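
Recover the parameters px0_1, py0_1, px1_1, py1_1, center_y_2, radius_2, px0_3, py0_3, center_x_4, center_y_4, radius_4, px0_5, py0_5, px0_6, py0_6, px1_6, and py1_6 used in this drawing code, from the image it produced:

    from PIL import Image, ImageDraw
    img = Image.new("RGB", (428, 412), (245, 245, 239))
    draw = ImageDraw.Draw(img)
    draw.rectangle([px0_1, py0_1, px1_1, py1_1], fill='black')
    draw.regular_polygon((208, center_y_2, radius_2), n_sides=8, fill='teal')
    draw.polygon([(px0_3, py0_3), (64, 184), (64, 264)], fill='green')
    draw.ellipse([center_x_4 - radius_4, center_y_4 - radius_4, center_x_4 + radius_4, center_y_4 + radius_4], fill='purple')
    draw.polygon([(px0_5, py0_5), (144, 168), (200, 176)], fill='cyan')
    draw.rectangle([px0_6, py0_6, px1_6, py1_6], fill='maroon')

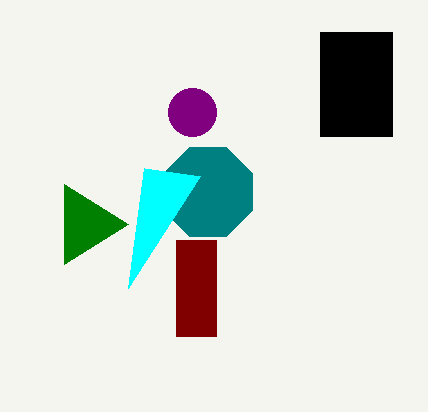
px0_1 = 320
py0_1 = 32
px1_1 = 392
py1_1 = 136
center_y_2 = 192
radius_2 = 48
px0_3 = 128
py0_3 = 224
center_x_4 = 192
center_y_4 = 112
radius_4 = 24
px0_5 = 128
py0_5 = 288
px0_6 = 176
py0_6 = 240
px1_6 = 216
py1_6 = 336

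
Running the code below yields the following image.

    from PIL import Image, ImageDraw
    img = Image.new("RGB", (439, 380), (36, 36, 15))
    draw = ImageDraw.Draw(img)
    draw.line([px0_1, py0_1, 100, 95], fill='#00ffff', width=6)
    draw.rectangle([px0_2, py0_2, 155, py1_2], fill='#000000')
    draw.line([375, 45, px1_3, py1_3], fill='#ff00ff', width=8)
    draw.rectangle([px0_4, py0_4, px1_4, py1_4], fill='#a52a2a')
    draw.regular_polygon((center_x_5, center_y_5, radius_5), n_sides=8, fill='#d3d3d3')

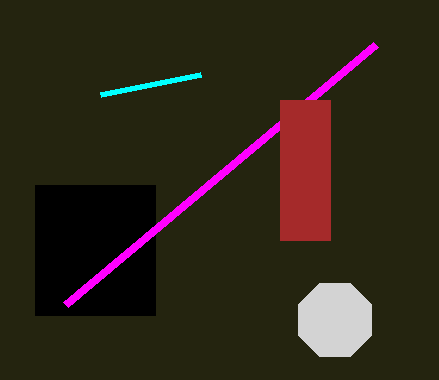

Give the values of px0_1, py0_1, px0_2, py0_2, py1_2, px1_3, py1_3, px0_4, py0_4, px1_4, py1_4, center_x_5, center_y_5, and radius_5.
px0_1 = 200; py0_1 = 75; px0_2 = 35; py0_2 = 185; py1_2 = 315; px1_3 = 65; py1_3 = 305; px0_4 = 280; py0_4 = 100; px1_4 = 330; py1_4 = 240; center_x_5 = 335; center_y_5 = 320; radius_5 = 40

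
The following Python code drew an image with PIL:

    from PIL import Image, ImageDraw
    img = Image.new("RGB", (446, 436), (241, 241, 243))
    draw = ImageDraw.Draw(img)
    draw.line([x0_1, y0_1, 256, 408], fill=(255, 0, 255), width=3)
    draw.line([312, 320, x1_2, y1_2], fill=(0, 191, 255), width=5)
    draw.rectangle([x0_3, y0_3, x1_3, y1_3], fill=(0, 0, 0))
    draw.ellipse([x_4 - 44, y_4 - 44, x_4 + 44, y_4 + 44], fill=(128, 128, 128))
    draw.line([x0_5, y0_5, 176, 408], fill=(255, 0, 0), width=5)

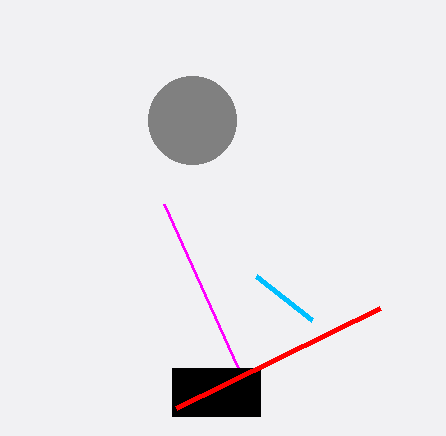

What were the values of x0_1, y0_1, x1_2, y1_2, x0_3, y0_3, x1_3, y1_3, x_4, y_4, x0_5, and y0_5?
x0_1 = 164; y0_1 = 204; x1_2 = 256; y1_2 = 276; x0_3 = 172; y0_3 = 368; x1_3 = 260; y1_3 = 416; x_4 = 192; y_4 = 120; x0_5 = 380; y0_5 = 308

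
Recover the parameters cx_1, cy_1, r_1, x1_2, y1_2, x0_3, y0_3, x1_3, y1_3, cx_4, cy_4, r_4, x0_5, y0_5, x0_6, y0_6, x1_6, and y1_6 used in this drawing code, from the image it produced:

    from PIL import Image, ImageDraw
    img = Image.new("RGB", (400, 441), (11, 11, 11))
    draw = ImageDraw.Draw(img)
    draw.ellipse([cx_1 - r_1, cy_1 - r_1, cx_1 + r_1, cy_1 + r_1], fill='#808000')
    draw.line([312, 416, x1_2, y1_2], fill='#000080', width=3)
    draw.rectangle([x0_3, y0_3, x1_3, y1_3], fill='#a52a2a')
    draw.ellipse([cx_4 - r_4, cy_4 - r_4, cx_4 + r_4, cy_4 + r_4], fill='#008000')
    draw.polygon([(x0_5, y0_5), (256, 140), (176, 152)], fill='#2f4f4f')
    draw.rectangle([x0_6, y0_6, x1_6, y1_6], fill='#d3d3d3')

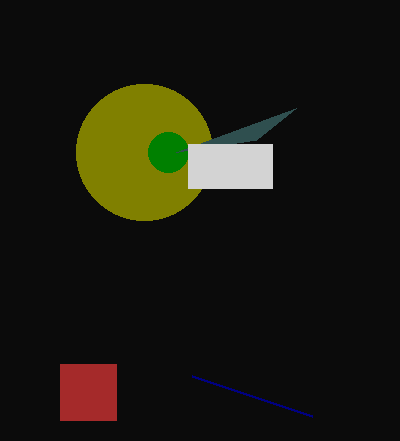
cx_1 = 144; cy_1 = 152; r_1 = 68; x1_2 = 192; y1_2 = 376; x0_3 = 60; y0_3 = 364; x1_3 = 116; y1_3 = 420; cx_4 = 168; cy_4 = 152; r_4 = 20; x0_5 = 296; y0_5 = 108; x0_6 = 188; y0_6 = 144; x1_6 = 272; y1_6 = 188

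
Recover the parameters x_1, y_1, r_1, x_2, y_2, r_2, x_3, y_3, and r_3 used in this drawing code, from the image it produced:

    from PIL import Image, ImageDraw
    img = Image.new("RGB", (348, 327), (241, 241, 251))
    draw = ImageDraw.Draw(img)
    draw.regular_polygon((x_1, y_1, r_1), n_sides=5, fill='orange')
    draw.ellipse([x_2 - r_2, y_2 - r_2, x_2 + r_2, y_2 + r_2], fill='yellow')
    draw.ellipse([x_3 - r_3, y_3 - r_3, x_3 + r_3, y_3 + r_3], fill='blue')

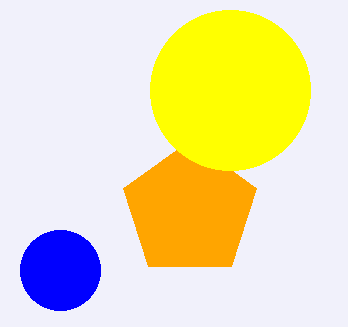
x_1 = 190
y_1 = 210
r_1 = 70
x_2 = 230
y_2 = 90
r_2 = 80
x_3 = 60
y_3 = 270
r_3 = 40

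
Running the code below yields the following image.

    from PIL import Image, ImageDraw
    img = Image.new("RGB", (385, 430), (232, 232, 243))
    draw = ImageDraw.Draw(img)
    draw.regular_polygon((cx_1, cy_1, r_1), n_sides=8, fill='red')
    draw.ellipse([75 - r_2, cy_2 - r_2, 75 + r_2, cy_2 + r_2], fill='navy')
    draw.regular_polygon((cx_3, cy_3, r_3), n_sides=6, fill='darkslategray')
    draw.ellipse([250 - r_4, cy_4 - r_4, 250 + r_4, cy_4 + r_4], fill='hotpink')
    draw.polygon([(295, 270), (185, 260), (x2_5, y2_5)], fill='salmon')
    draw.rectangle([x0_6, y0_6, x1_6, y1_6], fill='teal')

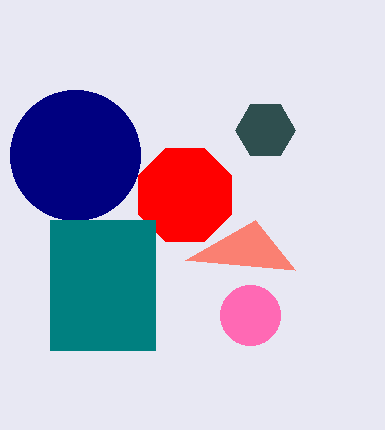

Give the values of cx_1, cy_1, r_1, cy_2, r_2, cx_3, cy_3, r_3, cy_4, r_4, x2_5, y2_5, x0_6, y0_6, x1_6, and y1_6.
cx_1 = 185, cy_1 = 195, r_1 = 50, cy_2 = 155, r_2 = 65, cx_3 = 265, cy_3 = 130, r_3 = 30, cy_4 = 315, r_4 = 30, x2_5 = 255, y2_5 = 220, x0_6 = 50, y0_6 = 220, x1_6 = 155, y1_6 = 350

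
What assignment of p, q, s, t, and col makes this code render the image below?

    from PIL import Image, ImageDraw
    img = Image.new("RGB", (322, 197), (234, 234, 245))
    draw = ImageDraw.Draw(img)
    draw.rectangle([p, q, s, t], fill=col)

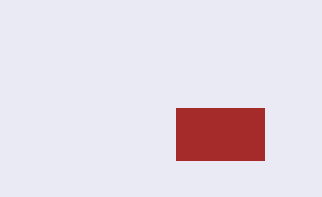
p = 176; q = 108; s = 264; t = 160; col = 'brown'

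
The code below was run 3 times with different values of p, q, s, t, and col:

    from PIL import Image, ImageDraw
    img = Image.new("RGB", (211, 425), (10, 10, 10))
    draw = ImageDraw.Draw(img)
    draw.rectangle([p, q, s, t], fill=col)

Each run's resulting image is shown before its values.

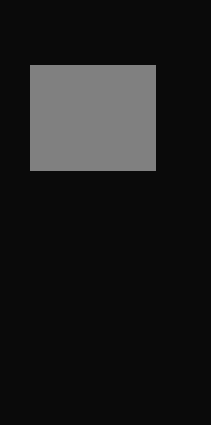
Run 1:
p = 30, q = 65, s = 155, t = 170, col = 'gray'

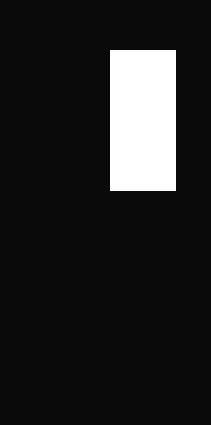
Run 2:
p = 110
q = 50
s = 175
t = 190
col = 'white'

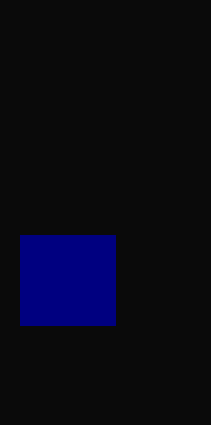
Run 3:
p = 20
q = 235
s = 115
t = 325
col = 'navy'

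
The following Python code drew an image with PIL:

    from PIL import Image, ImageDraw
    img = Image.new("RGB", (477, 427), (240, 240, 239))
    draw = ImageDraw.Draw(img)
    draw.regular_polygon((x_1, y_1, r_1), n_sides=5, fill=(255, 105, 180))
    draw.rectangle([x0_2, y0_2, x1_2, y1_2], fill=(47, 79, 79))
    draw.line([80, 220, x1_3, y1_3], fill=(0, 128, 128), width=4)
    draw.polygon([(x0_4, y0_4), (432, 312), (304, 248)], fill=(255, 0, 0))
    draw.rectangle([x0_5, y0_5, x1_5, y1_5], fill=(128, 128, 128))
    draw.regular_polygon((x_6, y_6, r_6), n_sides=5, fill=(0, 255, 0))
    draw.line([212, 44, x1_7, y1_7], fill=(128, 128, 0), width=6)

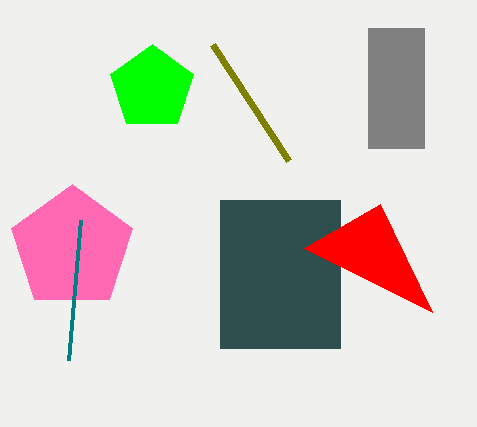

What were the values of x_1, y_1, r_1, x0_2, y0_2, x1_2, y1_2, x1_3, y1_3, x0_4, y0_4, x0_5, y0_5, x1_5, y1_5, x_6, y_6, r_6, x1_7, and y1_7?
x_1 = 72, y_1 = 248, r_1 = 64, x0_2 = 220, y0_2 = 200, x1_2 = 340, y1_2 = 348, x1_3 = 68, y1_3 = 360, x0_4 = 380, y0_4 = 204, x0_5 = 368, y0_5 = 28, x1_5 = 424, y1_5 = 148, x_6 = 152, y_6 = 88, r_6 = 44, x1_7 = 288, y1_7 = 160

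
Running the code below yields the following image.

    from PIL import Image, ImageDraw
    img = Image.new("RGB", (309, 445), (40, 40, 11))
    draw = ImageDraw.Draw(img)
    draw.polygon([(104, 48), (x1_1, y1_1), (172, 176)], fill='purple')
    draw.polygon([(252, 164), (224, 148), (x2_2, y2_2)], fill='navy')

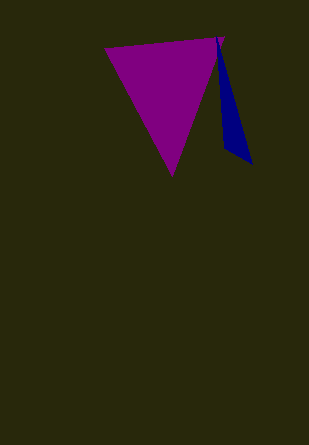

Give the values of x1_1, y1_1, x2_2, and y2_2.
x1_1 = 224
y1_1 = 36
x2_2 = 216
y2_2 = 36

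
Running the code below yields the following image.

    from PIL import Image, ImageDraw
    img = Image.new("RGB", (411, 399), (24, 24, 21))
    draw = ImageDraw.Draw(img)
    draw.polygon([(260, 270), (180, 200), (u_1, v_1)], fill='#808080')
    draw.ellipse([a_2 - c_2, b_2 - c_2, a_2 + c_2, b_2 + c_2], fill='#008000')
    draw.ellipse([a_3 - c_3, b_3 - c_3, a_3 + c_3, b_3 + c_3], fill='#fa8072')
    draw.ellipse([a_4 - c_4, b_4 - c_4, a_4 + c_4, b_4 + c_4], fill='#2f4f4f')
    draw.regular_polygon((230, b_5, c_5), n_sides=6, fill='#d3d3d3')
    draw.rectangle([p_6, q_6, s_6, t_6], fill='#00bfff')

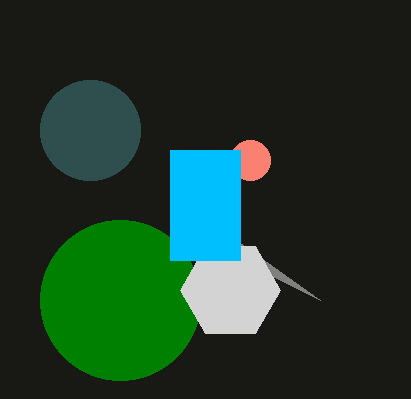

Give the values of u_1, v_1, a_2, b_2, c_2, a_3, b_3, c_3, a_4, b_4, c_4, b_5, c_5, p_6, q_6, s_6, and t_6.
u_1 = 320
v_1 = 300
a_2 = 120
b_2 = 300
c_2 = 80
a_3 = 250
b_3 = 160
c_3 = 20
a_4 = 90
b_4 = 130
c_4 = 50
b_5 = 290
c_5 = 50
p_6 = 170
q_6 = 150
s_6 = 240
t_6 = 260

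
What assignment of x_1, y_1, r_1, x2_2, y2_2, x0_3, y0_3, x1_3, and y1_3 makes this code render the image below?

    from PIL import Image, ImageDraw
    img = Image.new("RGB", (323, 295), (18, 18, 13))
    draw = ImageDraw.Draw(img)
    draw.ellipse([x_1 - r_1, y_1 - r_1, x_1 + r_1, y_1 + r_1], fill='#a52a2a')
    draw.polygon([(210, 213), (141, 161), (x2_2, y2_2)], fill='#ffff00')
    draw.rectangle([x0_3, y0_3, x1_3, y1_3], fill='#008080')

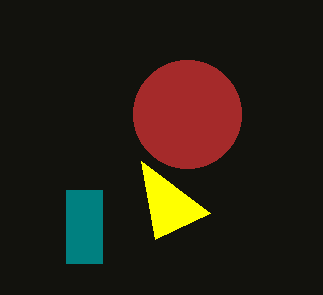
x_1 = 187; y_1 = 114; r_1 = 54; x2_2 = 155; y2_2 = 239; x0_3 = 66; y0_3 = 190; x1_3 = 102; y1_3 = 263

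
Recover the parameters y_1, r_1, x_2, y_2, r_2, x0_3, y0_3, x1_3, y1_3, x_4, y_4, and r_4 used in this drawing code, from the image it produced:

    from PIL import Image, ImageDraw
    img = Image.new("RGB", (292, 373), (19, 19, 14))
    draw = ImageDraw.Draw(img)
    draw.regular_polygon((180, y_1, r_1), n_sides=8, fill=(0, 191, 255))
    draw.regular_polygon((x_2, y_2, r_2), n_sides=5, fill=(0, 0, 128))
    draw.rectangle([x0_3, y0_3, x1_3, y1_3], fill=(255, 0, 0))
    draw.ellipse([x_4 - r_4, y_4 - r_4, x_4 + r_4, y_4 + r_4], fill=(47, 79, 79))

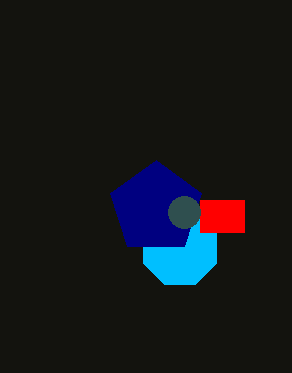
y_1 = 248
r_1 = 40
x_2 = 156
y_2 = 208
r_2 = 48
x0_3 = 200
y0_3 = 200
x1_3 = 244
y1_3 = 232
x_4 = 184
y_4 = 212
r_4 = 16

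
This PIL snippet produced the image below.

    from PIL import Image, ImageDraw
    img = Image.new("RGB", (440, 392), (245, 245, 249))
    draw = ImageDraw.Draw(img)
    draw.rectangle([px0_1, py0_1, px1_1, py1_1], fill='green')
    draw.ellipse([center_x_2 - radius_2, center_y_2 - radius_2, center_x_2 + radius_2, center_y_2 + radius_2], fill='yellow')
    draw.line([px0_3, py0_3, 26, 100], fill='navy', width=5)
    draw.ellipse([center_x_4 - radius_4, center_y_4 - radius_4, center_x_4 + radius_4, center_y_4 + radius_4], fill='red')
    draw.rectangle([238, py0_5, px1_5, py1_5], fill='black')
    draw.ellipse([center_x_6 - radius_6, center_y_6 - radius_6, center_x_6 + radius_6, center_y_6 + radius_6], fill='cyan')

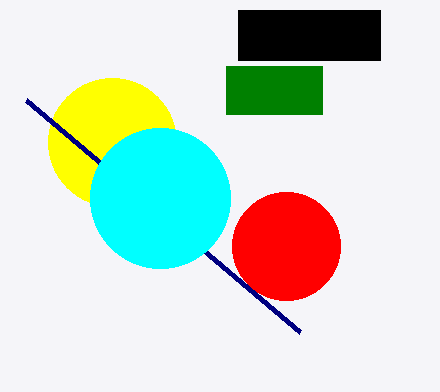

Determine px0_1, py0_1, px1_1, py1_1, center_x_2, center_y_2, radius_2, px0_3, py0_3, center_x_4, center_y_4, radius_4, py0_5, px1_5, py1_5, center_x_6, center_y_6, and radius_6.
px0_1 = 226, py0_1 = 66, px1_1 = 322, py1_1 = 114, center_x_2 = 112, center_y_2 = 142, radius_2 = 64, px0_3 = 300, py0_3 = 332, center_x_4 = 286, center_y_4 = 246, radius_4 = 54, py0_5 = 10, px1_5 = 380, py1_5 = 60, center_x_6 = 160, center_y_6 = 198, radius_6 = 70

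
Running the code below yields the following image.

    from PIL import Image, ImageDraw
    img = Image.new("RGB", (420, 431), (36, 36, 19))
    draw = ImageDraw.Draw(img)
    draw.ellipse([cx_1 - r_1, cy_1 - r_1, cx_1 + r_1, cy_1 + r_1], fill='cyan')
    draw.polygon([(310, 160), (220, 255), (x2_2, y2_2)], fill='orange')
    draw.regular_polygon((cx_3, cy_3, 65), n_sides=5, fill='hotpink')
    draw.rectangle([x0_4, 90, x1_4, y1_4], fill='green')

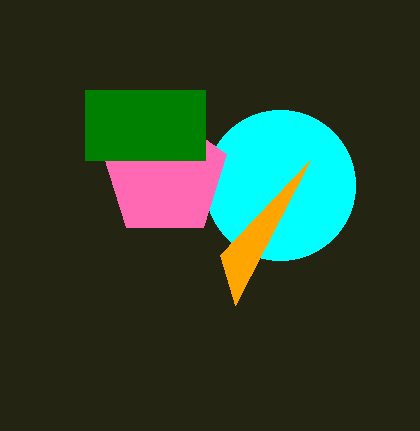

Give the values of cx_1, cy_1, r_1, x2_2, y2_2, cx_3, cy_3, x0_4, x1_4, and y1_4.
cx_1 = 280
cy_1 = 185
r_1 = 75
x2_2 = 235
y2_2 = 305
cx_3 = 165
cy_3 = 175
x0_4 = 85
x1_4 = 205
y1_4 = 160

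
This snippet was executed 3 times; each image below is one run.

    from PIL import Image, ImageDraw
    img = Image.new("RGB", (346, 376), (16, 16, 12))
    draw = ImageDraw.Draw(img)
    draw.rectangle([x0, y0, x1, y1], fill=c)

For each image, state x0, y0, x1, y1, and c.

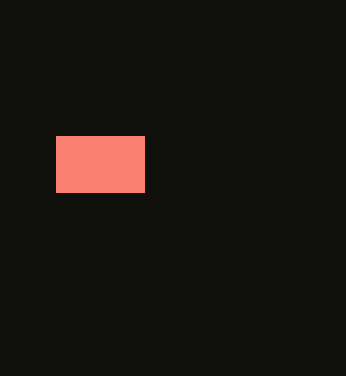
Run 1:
x0 = 56; y0 = 136; x1 = 144; y1 = 192; c = 'salmon'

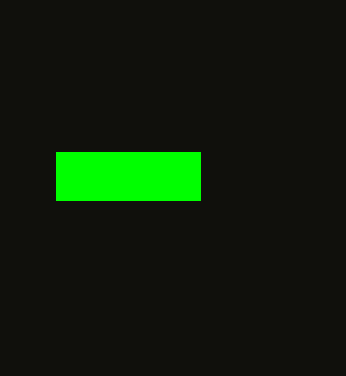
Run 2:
x0 = 56
y0 = 152
x1 = 200
y1 = 200
c = 'lime'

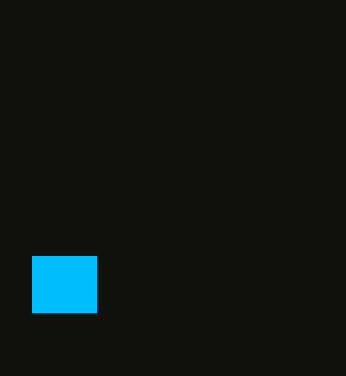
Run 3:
x0 = 32
y0 = 256
x1 = 96
y1 = 312
c = 'deepskyblue'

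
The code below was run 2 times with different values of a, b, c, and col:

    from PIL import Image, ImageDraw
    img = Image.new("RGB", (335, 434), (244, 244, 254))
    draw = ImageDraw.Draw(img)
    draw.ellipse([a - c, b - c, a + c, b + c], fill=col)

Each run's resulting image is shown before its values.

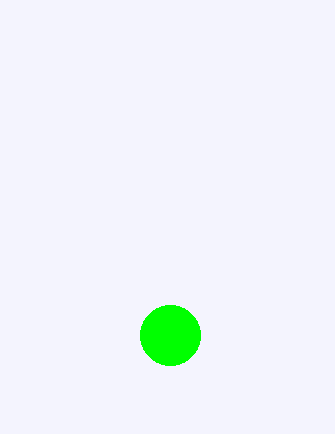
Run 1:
a = 170
b = 335
c = 30
col = 'lime'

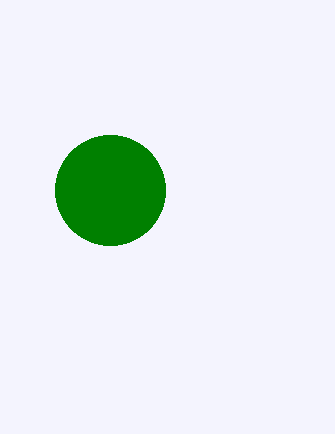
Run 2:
a = 110; b = 190; c = 55; col = 'green'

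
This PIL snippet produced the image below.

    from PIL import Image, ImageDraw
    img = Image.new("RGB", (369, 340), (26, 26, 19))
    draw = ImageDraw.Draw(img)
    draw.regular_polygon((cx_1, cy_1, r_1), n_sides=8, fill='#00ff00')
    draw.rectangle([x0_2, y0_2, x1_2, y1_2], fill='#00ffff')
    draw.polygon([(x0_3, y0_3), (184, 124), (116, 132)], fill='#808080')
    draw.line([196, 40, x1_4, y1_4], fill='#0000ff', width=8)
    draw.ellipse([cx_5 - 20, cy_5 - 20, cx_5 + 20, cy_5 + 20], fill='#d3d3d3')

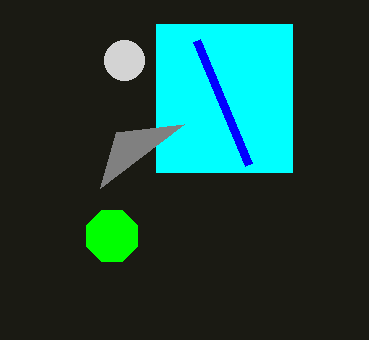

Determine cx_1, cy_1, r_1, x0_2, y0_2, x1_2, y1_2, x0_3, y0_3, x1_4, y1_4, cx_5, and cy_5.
cx_1 = 112
cy_1 = 236
r_1 = 28
x0_2 = 156
y0_2 = 24
x1_2 = 292
y1_2 = 172
x0_3 = 100
y0_3 = 188
x1_4 = 248
y1_4 = 164
cx_5 = 124
cy_5 = 60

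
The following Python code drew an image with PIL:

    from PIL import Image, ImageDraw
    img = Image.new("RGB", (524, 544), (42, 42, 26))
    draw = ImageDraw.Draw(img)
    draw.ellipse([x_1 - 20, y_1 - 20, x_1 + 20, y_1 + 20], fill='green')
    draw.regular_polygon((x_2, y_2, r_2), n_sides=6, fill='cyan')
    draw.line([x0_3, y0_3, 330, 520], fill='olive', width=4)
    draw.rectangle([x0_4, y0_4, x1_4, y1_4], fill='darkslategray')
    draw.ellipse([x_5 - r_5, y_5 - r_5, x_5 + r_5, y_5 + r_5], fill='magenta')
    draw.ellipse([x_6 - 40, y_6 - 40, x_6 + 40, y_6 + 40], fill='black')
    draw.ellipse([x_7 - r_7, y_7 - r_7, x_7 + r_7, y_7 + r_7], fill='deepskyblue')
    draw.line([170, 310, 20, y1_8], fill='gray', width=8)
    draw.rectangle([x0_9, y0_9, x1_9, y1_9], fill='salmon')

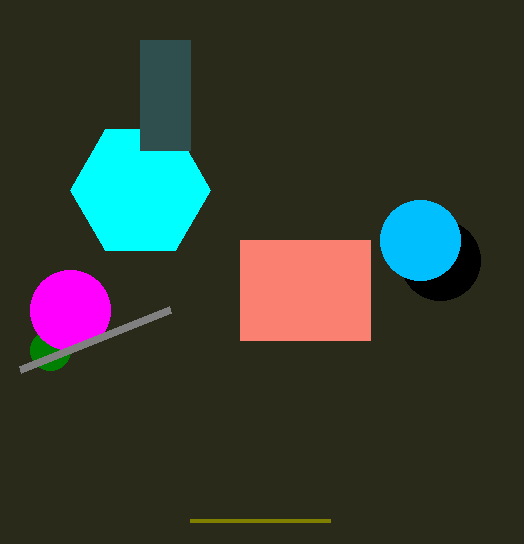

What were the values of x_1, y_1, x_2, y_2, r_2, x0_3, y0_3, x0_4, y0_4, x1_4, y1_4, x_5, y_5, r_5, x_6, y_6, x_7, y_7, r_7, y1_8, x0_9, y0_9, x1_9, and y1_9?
x_1 = 50; y_1 = 350; x_2 = 140; y_2 = 190; r_2 = 70; x0_3 = 190; y0_3 = 520; x0_4 = 140; y0_4 = 40; x1_4 = 190; y1_4 = 150; x_5 = 70; y_5 = 310; r_5 = 40; x_6 = 440; y_6 = 260; x_7 = 420; y_7 = 240; r_7 = 40; y1_8 = 370; x0_9 = 240; y0_9 = 240; x1_9 = 370; y1_9 = 340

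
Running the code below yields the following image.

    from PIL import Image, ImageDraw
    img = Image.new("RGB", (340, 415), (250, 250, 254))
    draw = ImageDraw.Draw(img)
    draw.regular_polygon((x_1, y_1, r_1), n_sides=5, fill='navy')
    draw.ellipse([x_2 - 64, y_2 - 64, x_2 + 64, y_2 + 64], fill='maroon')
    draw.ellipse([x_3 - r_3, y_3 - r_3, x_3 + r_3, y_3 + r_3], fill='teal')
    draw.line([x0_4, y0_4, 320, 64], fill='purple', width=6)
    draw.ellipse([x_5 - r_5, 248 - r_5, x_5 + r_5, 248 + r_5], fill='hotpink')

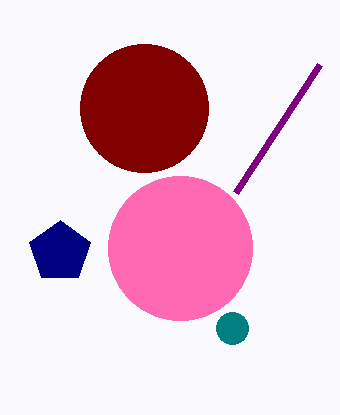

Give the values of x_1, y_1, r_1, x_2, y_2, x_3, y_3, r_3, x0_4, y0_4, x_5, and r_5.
x_1 = 60
y_1 = 252
r_1 = 32
x_2 = 144
y_2 = 108
x_3 = 232
y_3 = 328
r_3 = 16
x0_4 = 236
y0_4 = 192
x_5 = 180
r_5 = 72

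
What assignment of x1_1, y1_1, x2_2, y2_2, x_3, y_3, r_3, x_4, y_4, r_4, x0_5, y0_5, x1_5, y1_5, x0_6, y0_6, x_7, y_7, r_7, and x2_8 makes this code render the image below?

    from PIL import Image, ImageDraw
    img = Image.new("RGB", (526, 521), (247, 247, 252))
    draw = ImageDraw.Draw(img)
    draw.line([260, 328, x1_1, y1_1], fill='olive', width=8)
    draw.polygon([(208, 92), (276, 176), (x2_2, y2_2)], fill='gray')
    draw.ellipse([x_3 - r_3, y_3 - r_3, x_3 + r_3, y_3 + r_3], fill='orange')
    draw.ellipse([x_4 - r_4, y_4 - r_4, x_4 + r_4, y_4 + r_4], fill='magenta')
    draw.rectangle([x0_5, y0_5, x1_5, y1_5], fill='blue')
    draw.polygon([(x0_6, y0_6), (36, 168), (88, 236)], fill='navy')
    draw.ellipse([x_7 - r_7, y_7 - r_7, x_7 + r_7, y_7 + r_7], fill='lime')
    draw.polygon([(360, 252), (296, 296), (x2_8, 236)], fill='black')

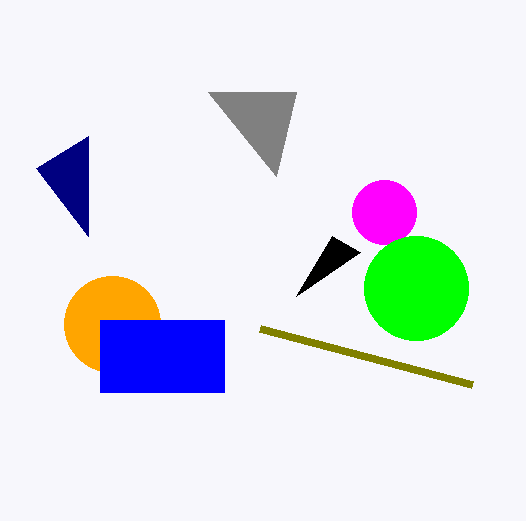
x1_1 = 472
y1_1 = 384
x2_2 = 296
y2_2 = 92
x_3 = 112
y_3 = 324
r_3 = 48
x_4 = 384
y_4 = 212
r_4 = 32
x0_5 = 100
y0_5 = 320
x1_5 = 224
y1_5 = 392
x0_6 = 88
y0_6 = 136
x_7 = 416
y_7 = 288
r_7 = 52
x2_8 = 332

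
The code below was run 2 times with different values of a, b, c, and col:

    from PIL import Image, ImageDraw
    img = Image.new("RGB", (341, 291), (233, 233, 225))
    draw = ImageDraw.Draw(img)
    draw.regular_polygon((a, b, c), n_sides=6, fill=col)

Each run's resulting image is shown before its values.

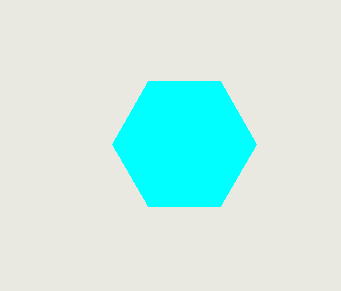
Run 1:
a = 184
b = 144
c = 72
col = 'cyan'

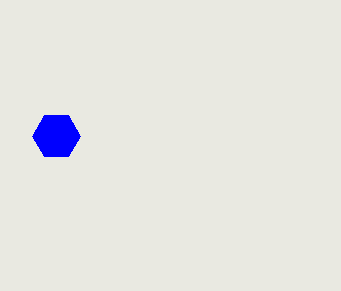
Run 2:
a = 56; b = 136; c = 24; col = 'blue'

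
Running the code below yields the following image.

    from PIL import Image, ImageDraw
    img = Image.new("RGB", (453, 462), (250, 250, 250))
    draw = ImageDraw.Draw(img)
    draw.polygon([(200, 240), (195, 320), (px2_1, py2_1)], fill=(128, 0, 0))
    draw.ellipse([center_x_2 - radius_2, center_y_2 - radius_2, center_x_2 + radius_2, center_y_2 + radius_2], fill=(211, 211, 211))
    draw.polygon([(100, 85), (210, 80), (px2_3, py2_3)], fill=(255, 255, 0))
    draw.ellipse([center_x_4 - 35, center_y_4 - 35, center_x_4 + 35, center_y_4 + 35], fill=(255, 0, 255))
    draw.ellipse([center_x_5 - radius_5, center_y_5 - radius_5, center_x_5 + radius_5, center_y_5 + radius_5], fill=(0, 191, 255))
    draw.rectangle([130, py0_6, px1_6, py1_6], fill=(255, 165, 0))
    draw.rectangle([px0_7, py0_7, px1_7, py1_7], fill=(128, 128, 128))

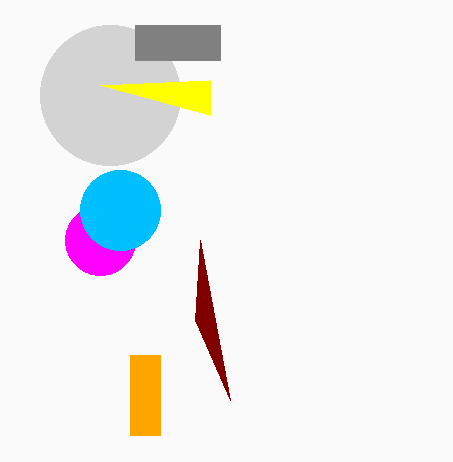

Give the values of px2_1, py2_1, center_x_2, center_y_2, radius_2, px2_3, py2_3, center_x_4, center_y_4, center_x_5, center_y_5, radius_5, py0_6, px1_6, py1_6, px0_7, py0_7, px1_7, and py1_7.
px2_1 = 230; py2_1 = 400; center_x_2 = 110; center_y_2 = 95; radius_2 = 70; px2_3 = 210; py2_3 = 115; center_x_4 = 100; center_y_4 = 240; center_x_5 = 120; center_y_5 = 210; radius_5 = 40; py0_6 = 355; px1_6 = 160; py1_6 = 435; px0_7 = 135; py0_7 = 25; px1_7 = 220; py1_7 = 60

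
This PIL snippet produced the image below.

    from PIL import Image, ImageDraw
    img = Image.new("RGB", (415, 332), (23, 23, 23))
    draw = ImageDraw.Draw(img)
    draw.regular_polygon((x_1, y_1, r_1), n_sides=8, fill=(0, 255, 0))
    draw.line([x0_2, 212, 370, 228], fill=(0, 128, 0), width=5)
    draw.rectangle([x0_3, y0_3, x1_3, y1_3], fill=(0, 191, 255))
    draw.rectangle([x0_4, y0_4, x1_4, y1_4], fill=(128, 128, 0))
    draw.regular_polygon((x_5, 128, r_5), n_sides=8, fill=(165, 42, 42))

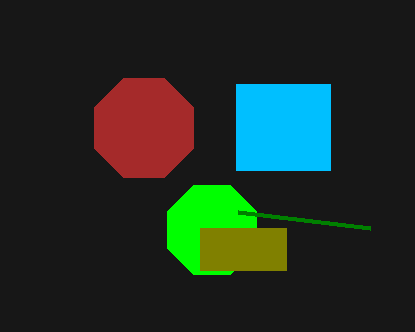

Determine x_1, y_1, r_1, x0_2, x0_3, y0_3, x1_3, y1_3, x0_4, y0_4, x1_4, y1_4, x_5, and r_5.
x_1 = 212, y_1 = 230, r_1 = 48, x0_2 = 238, x0_3 = 236, y0_3 = 84, x1_3 = 330, y1_3 = 170, x0_4 = 200, y0_4 = 228, x1_4 = 286, y1_4 = 270, x_5 = 144, r_5 = 54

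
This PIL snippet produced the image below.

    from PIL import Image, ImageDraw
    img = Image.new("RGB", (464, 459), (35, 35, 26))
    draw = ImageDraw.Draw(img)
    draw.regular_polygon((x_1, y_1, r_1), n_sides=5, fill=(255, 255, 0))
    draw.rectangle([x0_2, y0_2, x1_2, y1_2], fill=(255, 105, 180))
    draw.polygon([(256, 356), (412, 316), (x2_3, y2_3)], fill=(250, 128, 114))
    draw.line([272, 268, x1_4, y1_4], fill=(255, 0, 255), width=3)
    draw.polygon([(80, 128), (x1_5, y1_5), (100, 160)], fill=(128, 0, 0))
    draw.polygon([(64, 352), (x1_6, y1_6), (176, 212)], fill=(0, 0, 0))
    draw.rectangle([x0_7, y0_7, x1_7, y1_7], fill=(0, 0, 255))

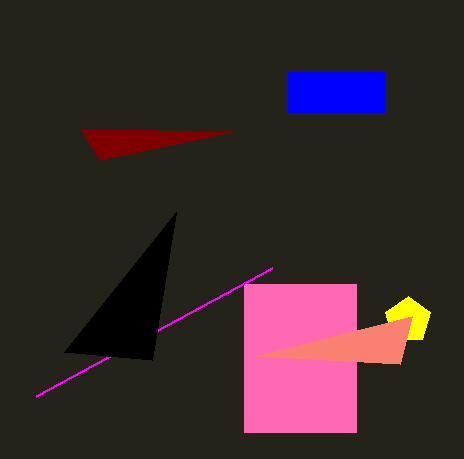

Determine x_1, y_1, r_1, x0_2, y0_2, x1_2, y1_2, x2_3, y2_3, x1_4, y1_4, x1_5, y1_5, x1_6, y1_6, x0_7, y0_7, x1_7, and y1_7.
x_1 = 408
y_1 = 320
r_1 = 24
x0_2 = 244
y0_2 = 284
x1_2 = 356
y1_2 = 432
x2_3 = 400
y2_3 = 364
x1_4 = 36
y1_4 = 396
x1_5 = 232
y1_5 = 132
x1_6 = 152
y1_6 = 360
x0_7 = 288
y0_7 = 72
x1_7 = 384
y1_7 = 112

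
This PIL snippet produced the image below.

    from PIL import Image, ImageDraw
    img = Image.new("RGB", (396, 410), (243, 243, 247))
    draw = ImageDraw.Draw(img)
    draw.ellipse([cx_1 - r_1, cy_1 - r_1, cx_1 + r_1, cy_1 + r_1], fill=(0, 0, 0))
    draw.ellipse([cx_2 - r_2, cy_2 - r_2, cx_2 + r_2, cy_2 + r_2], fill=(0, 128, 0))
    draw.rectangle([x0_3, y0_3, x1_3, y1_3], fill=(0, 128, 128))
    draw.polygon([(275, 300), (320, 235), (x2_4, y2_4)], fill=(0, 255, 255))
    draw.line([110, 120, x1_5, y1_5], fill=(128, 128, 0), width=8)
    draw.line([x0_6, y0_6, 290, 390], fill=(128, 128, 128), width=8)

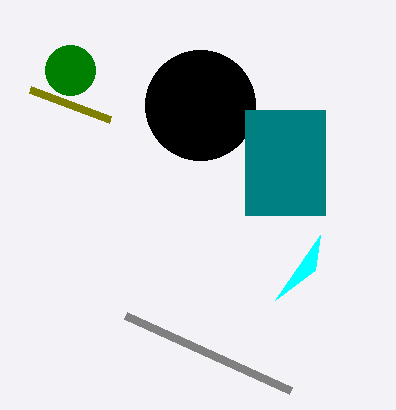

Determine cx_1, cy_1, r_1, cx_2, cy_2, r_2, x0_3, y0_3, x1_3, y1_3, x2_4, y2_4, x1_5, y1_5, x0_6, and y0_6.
cx_1 = 200; cy_1 = 105; r_1 = 55; cx_2 = 70; cy_2 = 70; r_2 = 25; x0_3 = 245; y0_3 = 110; x1_3 = 325; y1_3 = 215; x2_4 = 315; y2_4 = 270; x1_5 = 30; y1_5 = 90; x0_6 = 125; y0_6 = 315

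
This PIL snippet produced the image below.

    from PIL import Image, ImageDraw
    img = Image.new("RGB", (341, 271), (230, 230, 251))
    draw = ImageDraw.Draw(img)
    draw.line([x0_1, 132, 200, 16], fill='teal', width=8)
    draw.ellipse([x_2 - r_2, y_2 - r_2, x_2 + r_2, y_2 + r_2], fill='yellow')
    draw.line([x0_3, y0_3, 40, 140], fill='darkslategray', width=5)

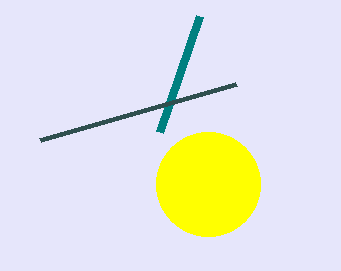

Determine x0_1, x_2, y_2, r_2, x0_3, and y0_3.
x0_1 = 160, x_2 = 208, y_2 = 184, r_2 = 52, x0_3 = 236, y0_3 = 84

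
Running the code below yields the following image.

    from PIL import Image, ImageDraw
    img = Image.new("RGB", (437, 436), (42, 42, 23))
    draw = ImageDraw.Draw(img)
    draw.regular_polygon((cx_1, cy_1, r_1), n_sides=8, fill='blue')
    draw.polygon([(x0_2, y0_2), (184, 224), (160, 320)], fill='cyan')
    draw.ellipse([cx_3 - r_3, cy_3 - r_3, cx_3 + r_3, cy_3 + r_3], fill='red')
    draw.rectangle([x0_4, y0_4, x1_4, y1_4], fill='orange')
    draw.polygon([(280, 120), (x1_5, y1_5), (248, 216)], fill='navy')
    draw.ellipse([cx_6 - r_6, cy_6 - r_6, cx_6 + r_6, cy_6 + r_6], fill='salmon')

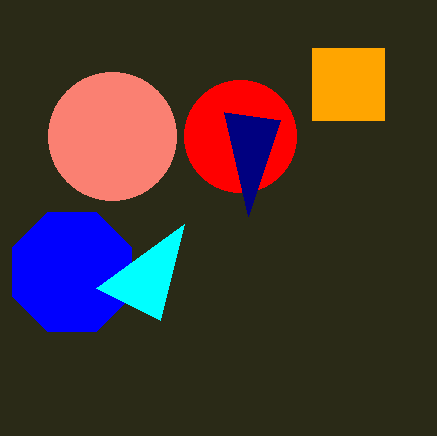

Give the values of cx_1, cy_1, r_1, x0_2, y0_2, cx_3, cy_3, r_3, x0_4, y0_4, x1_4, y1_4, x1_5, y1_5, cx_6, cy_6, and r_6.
cx_1 = 72; cy_1 = 272; r_1 = 64; x0_2 = 96; y0_2 = 288; cx_3 = 240; cy_3 = 136; r_3 = 56; x0_4 = 312; y0_4 = 48; x1_4 = 384; y1_4 = 120; x1_5 = 224; y1_5 = 112; cx_6 = 112; cy_6 = 136; r_6 = 64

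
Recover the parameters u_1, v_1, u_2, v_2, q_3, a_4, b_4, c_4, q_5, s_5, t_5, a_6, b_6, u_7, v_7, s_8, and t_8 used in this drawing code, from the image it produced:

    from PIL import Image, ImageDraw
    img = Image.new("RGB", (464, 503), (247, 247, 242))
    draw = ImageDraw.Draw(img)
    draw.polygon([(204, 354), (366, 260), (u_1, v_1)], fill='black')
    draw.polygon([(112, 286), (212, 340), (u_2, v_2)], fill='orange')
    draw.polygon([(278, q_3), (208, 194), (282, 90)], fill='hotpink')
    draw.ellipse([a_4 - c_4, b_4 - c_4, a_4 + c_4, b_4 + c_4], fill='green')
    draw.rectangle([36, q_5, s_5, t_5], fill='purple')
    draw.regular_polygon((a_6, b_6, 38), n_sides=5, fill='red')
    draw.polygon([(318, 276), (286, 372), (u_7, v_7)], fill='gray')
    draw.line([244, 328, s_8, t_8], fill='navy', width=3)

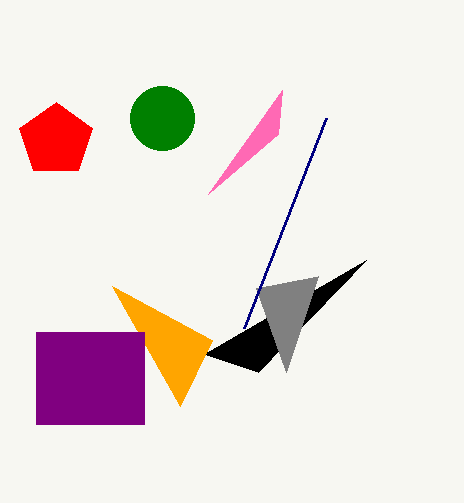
u_1 = 258
v_1 = 372
u_2 = 180
v_2 = 406
q_3 = 134
a_4 = 162
b_4 = 118
c_4 = 32
q_5 = 332
s_5 = 144
t_5 = 424
a_6 = 56
b_6 = 140
u_7 = 256
v_7 = 288
s_8 = 326
t_8 = 118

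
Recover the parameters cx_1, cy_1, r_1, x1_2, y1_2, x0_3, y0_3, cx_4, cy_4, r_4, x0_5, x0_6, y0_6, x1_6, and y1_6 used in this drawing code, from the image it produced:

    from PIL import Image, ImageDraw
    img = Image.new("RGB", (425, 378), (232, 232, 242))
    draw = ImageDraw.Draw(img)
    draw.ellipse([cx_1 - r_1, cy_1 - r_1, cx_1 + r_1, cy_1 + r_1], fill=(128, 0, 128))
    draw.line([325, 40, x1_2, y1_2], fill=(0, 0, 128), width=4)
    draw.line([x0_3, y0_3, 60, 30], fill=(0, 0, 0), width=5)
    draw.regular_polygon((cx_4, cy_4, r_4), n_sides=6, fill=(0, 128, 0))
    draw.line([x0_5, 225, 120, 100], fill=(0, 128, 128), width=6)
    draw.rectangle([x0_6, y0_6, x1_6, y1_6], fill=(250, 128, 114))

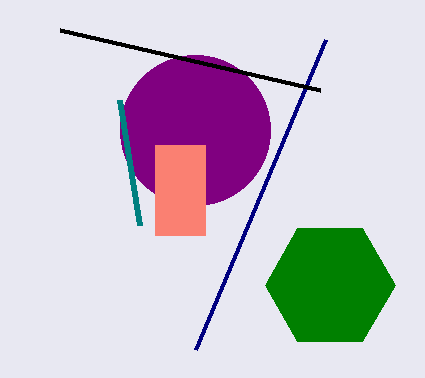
cx_1 = 195, cy_1 = 130, r_1 = 75, x1_2 = 195, y1_2 = 350, x0_3 = 320, y0_3 = 90, cx_4 = 330, cy_4 = 285, r_4 = 65, x0_5 = 140, x0_6 = 155, y0_6 = 145, x1_6 = 205, y1_6 = 235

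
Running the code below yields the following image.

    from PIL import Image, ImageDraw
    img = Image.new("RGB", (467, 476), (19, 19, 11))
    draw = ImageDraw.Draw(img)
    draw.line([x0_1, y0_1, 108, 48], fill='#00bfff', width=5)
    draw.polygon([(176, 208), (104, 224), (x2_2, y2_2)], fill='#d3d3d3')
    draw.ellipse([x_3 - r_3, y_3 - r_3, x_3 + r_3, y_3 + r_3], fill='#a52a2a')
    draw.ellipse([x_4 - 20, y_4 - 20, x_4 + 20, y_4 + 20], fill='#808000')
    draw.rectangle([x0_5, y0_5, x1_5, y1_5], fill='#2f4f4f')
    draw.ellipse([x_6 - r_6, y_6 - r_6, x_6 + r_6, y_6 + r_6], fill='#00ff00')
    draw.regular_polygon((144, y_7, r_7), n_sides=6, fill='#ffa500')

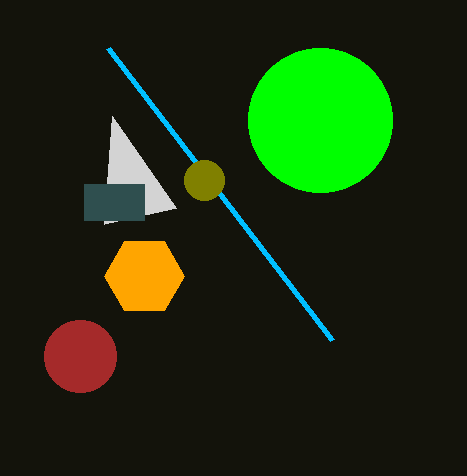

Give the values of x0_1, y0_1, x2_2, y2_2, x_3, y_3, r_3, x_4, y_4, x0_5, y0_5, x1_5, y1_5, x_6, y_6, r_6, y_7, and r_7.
x0_1 = 332; y0_1 = 340; x2_2 = 112; y2_2 = 116; x_3 = 80; y_3 = 356; r_3 = 36; x_4 = 204; y_4 = 180; x0_5 = 84; y0_5 = 184; x1_5 = 144; y1_5 = 220; x_6 = 320; y_6 = 120; r_6 = 72; y_7 = 276; r_7 = 40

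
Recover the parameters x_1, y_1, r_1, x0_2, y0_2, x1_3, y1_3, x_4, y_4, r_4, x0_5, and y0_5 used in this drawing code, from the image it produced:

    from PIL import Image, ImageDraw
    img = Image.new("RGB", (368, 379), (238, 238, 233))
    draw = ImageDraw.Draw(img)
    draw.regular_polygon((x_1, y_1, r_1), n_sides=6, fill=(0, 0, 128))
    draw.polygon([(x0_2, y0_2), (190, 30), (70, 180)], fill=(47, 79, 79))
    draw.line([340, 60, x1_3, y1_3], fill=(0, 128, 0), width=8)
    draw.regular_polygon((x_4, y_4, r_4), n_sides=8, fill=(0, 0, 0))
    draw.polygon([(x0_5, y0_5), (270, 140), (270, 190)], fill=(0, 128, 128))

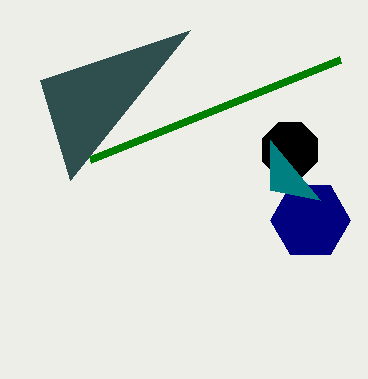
x_1 = 310
y_1 = 220
r_1 = 40
x0_2 = 40
y0_2 = 80
x1_3 = 90
y1_3 = 160
x_4 = 290
y_4 = 150
r_4 = 30
x0_5 = 320
y0_5 = 200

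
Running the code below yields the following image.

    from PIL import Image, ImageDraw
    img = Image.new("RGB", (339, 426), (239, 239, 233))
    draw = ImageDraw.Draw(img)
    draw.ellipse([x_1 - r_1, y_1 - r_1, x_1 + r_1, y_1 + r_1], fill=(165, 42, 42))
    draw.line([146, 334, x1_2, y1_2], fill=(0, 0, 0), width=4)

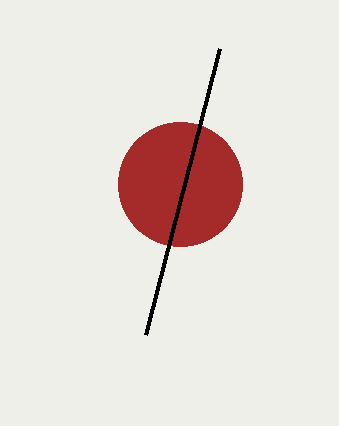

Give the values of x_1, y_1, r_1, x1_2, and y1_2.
x_1 = 180
y_1 = 184
r_1 = 62
x1_2 = 220
y1_2 = 48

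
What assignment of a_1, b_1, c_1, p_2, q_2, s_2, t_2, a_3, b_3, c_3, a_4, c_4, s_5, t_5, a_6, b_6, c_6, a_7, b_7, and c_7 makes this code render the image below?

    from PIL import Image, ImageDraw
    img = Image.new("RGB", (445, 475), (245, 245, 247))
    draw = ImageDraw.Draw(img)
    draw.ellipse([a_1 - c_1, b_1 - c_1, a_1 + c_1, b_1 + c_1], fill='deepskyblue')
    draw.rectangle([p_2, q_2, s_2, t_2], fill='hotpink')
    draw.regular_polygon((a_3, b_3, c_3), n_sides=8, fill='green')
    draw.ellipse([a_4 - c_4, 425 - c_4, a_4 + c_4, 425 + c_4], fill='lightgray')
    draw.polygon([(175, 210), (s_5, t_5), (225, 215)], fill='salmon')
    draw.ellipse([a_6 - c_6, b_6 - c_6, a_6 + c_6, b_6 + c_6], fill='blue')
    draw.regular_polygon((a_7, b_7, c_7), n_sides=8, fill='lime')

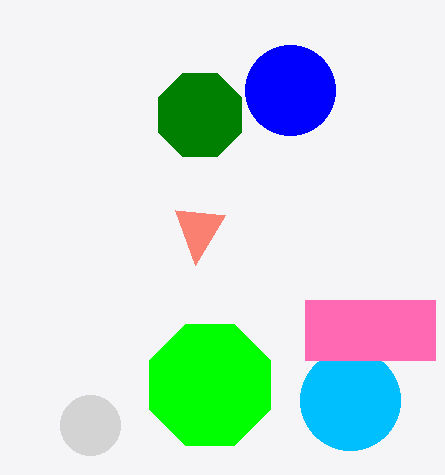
a_1 = 350, b_1 = 400, c_1 = 50, p_2 = 305, q_2 = 300, s_2 = 435, t_2 = 360, a_3 = 200, b_3 = 115, c_3 = 45, a_4 = 90, c_4 = 30, s_5 = 195, t_5 = 265, a_6 = 290, b_6 = 90, c_6 = 45, a_7 = 210, b_7 = 385, c_7 = 65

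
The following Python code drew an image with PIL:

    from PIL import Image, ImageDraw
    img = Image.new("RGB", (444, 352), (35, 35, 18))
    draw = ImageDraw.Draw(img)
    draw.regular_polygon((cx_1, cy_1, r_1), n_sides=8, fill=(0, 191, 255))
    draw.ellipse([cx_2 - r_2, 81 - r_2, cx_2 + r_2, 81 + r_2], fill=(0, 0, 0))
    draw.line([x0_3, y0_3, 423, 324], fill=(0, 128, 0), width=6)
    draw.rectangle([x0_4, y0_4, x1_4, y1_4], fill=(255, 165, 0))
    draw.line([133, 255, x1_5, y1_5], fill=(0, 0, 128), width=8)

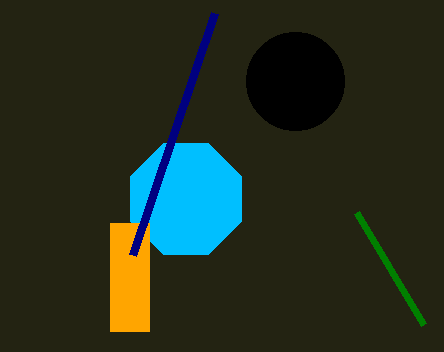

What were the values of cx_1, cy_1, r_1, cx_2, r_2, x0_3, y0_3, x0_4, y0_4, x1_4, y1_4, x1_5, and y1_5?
cx_1 = 186; cy_1 = 199; r_1 = 60; cx_2 = 295; r_2 = 49; x0_3 = 356; y0_3 = 212; x0_4 = 110; y0_4 = 223; x1_4 = 149; y1_4 = 331; x1_5 = 215; y1_5 = 13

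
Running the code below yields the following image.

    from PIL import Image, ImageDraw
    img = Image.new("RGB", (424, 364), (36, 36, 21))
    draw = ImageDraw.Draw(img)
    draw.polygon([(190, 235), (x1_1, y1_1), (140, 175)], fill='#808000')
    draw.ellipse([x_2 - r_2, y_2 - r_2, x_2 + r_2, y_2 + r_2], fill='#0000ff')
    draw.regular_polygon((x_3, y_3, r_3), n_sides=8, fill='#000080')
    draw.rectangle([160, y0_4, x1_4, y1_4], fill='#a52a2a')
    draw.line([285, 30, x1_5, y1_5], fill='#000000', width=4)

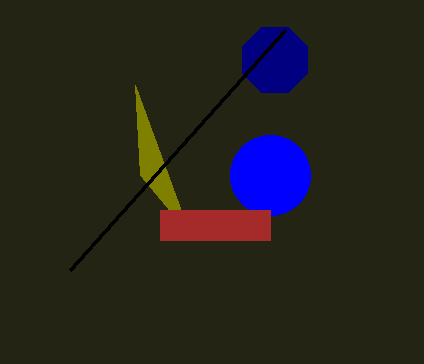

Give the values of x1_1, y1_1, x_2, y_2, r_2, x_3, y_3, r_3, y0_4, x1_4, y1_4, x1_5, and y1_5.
x1_1 = 135, y1_1 = 85, x_2 = 270, y_2 = 175, r_2 = 40, x_3 = 275, y_3 = 60, r_3 = 35, y0_4 = 210, x1_4 = 270, y1_4 = 240, x1_5 = 70, y1_5 = 270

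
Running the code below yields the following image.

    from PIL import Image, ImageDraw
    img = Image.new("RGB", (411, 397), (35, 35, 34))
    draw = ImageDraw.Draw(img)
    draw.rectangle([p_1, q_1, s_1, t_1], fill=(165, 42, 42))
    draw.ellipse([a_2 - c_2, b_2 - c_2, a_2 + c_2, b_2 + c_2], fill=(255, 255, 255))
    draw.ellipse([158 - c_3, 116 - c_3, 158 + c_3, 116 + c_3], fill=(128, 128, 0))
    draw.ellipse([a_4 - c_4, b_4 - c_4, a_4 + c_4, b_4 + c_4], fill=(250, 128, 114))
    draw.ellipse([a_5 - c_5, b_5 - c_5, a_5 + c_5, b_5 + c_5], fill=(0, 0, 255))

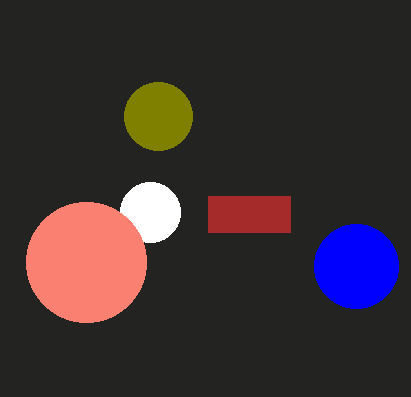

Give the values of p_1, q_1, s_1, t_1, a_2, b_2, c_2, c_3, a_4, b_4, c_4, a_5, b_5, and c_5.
p_1 = 208
q_1 = 196
s_1 = 290
t_1 = 232
a_2 = 150
b_2 = 212
c_2 = 30
c_3 = 34
a_4 = 86
b_4 = 262
c_4 = 60
a_5 = 356
b_5 = 266
c_5 = 42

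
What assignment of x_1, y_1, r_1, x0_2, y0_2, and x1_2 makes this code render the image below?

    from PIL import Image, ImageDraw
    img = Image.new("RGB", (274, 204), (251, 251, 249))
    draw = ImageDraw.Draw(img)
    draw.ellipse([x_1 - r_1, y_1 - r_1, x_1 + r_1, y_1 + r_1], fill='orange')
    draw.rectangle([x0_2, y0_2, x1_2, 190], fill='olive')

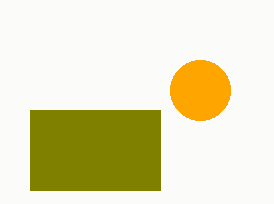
x_1 = 200
y_1 = 90
r_1 = 30
x0_2 = 30
y0_2 = 110
x1_2 = 160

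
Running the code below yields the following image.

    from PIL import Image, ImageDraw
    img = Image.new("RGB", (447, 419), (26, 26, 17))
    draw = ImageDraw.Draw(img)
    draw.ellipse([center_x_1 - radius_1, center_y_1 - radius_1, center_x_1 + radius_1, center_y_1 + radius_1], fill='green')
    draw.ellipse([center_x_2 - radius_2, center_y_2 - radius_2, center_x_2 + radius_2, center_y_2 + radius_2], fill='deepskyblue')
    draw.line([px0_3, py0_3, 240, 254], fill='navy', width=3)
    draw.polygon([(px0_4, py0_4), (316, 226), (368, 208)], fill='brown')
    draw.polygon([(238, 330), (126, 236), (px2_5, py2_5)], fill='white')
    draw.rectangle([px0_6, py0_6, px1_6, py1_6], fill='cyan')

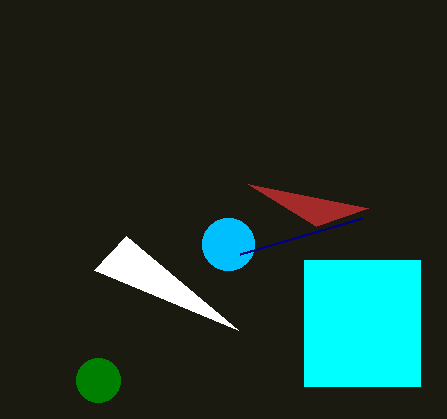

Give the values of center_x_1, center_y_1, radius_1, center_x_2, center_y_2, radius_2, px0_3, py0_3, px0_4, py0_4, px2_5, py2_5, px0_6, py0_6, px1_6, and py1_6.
center_x_1 = 98
center_y_1 = 380
radius_1 = 22
center_x_2 = 228
center_y_2 = 244
radius_2 = 26
px0_3 = 362
py0_3 = 218
px0_4 = 248
py0_4 = 184
px2_5 = 94
py2_5 = 270
px0_6 = 304
py0_6 = 260
px1_6 = 420
py1_6 = 386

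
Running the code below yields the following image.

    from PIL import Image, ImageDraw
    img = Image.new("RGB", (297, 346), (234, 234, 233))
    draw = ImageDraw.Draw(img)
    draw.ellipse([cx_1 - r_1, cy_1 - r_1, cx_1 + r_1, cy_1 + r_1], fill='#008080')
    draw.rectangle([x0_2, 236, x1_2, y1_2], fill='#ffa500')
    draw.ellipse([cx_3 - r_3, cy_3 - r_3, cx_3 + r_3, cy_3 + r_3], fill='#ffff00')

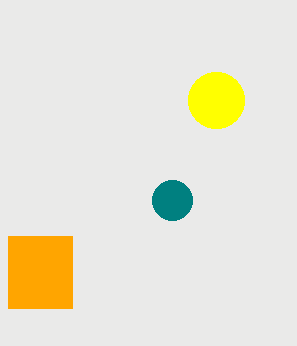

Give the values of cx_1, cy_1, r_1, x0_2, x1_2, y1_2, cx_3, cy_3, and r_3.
cx_1 = 172, cy_1 = 200, r_1 = 20, x0_2 = 8, x1_2 = 72, y1_2 = 308, cx_3 = 216, cy_3 = 100, r_3 = 28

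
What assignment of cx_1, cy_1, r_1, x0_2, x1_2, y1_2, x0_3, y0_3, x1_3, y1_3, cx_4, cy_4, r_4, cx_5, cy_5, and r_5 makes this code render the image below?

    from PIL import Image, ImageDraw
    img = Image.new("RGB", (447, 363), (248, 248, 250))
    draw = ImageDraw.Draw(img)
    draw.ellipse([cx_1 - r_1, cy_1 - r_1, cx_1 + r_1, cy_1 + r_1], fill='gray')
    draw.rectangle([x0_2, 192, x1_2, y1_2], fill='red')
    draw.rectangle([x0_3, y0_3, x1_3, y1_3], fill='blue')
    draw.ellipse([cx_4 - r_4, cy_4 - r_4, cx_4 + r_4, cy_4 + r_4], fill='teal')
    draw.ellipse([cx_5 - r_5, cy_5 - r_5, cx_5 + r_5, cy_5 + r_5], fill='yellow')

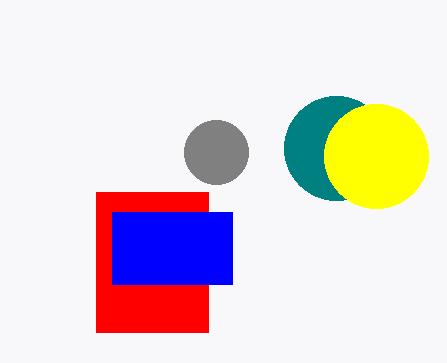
cx_1 = 216
cy_1 = 152
r_1 = 32
x0_2 = 96
x1_2 = 208
y1_2 = 332
x0_3 = 112
y0_3 = 212
x1_3 = 232
y1_3 = 284
cx_4 = 336
cy_4 = 148
r_4 = 52
cx_5 = 376
cy_5 = 156
r_5 = 52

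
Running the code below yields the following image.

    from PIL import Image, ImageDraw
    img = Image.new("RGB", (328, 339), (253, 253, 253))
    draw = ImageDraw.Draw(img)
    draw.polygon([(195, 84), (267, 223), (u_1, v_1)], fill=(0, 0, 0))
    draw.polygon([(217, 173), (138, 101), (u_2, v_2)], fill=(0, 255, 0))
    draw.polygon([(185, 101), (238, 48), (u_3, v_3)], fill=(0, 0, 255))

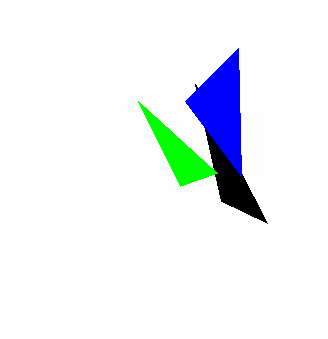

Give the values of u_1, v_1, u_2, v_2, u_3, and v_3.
u_1 = 221, v_1 = 201, u_2 = 180, v_2 = 186, u_3 = 241, v_3 = 176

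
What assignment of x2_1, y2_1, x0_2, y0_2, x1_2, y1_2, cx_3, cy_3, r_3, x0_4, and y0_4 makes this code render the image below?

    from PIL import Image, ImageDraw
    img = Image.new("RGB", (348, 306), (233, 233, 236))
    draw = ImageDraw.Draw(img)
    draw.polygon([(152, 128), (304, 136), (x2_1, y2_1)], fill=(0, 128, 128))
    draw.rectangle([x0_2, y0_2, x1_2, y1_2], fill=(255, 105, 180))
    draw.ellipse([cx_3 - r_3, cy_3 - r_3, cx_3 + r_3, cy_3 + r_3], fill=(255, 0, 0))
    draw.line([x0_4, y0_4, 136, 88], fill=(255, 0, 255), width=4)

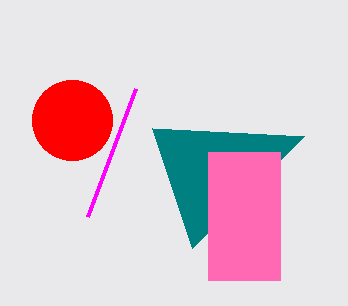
x2_1 = 192, y2_1 = 248, x0_2 = 208, y0_2 = 152, x1_2 = 280, y1_2 = 280, cx_3 = 72, cy_3 = 120, r_3 = 40, x0_4 = 88, y0_4 = 216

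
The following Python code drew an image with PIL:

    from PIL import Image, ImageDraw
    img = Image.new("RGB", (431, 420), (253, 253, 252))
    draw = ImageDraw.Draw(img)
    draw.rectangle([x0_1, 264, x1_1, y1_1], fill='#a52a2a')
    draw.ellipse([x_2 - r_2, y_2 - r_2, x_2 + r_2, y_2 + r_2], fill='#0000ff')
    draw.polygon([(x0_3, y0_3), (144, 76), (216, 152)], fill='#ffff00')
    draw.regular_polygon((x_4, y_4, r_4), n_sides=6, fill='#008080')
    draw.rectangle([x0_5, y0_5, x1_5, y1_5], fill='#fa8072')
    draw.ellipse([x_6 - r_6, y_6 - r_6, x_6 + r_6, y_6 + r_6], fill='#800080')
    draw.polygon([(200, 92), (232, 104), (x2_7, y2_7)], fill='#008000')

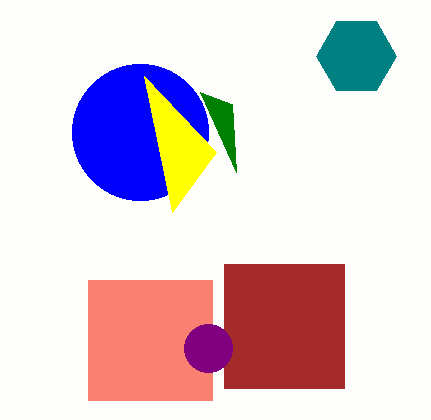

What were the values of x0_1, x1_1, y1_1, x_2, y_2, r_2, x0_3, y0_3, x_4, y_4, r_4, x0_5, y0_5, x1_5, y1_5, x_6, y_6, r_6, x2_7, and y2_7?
x0_1 = 224
x1_1 = 344
y1_1 = 388
x_2 = 140
y_2 = 132
r_2 = 68
x0_3 = 172
y0_3 = 212
x_4 = 356
y_4 = 56
r_4 = 40
x0_5 = 88
y0_5 = 280
x1_5 = 212
y1_5 = 400
x_6 = 208
y_6 = 348
r_6 = 24
x2_7 = 236
y2_7 = 172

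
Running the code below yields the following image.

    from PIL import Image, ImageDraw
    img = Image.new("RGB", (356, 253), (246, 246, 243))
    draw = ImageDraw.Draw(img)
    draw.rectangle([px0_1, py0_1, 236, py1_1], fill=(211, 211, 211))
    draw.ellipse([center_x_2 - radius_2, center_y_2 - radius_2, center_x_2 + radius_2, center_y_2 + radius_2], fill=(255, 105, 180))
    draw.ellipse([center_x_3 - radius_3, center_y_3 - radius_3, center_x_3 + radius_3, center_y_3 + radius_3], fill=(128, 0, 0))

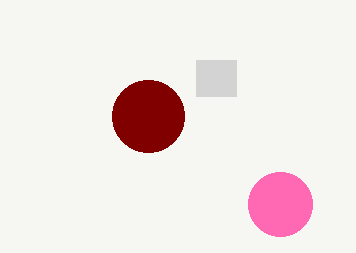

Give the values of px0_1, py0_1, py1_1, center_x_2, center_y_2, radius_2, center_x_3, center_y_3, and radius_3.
px0_1 = 196; py0_1 = 60; py1_1 = 96; center_x_2 = 280; center_y_2 = 204; radius_2 = 32; center_x_3 = 148; center_y_3 = 116; radius_3 = 36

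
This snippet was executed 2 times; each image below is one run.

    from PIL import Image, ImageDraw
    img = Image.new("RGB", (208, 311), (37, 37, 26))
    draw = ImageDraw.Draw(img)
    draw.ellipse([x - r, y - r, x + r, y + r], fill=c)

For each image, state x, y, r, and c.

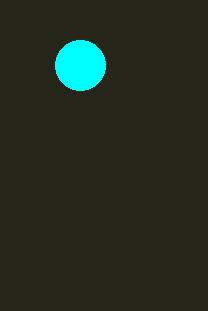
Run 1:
x = 80
y = 65
r = 25
c = 'cyan'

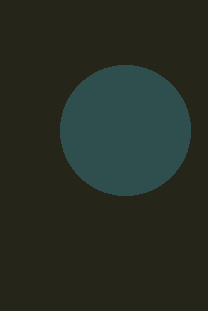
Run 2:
x = 125, y = 130, r = 65, c = 'darkslategray'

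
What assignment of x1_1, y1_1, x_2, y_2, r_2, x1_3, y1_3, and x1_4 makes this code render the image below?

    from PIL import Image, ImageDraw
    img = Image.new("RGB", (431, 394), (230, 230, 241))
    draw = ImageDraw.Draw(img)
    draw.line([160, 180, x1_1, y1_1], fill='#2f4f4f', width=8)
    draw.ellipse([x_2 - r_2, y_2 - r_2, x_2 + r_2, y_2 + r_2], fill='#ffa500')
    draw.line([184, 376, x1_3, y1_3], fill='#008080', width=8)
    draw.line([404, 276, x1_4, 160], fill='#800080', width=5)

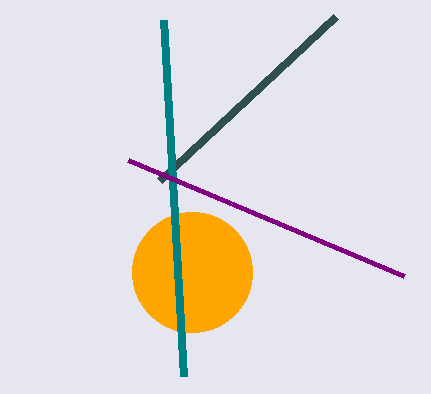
x1_1 = 336, y1_1 = 16, x_2 = 192, y_2 = 272, r_2 = 60, x1_3 = 164, y1_3 = 20, x1_4 = 128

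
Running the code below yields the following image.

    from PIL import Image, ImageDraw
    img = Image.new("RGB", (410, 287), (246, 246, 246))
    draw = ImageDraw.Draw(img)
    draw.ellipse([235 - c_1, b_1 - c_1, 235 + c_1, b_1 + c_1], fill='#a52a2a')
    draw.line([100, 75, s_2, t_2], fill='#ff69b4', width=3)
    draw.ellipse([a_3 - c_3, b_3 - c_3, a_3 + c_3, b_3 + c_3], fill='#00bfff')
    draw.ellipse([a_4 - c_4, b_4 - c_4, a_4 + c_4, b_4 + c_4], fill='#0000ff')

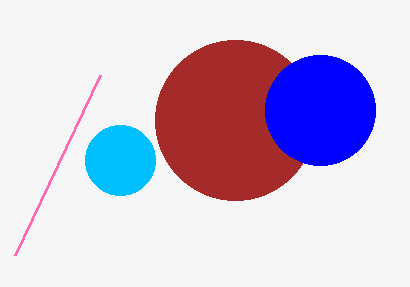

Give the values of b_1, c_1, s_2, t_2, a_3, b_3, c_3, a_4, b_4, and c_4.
b_1 = 120
c_1 = 80
s_2 = 15
t_2 = 255
a_3 = 120
b_3 = 160
c_3 = 35
a_4 = 320
b_4 = 110
c_4 = 55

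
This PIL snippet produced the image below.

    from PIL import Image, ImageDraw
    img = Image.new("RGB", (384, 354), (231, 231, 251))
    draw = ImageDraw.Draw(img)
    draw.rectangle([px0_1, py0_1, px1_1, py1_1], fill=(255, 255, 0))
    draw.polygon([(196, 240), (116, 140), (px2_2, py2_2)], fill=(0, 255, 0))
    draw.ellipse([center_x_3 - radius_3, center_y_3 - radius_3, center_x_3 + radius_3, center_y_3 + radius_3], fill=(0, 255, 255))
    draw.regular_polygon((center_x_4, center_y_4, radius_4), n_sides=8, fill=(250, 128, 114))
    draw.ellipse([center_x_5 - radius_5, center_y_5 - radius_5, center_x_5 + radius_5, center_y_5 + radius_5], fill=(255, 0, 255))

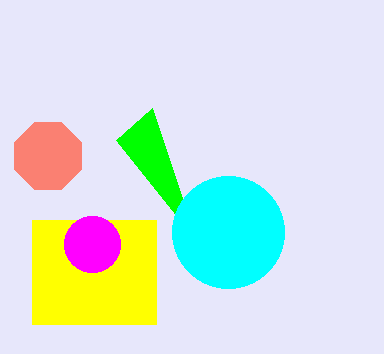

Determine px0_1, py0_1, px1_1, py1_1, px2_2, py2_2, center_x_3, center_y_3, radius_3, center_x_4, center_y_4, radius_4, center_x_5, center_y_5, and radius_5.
px0_1 = 32; py0_1 = 220; px1_1 = 156; py1_1 = 324; px2_2 = 152; py2_2 = 108; center_x_3 = 228; center_y_3 = 232; radius_3 = 56; center_x_4 = 48; center_y_4 = 156; radius_4 = 36; center_x_5 = 92; center_y_5 = 244; radius_5 = 28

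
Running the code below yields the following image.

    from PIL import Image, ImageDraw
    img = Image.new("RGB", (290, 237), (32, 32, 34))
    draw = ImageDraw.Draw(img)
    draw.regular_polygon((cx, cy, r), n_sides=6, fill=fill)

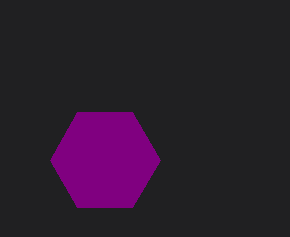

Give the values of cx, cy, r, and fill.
cx = 105
cy = 160
r = 55
fill = 'purple'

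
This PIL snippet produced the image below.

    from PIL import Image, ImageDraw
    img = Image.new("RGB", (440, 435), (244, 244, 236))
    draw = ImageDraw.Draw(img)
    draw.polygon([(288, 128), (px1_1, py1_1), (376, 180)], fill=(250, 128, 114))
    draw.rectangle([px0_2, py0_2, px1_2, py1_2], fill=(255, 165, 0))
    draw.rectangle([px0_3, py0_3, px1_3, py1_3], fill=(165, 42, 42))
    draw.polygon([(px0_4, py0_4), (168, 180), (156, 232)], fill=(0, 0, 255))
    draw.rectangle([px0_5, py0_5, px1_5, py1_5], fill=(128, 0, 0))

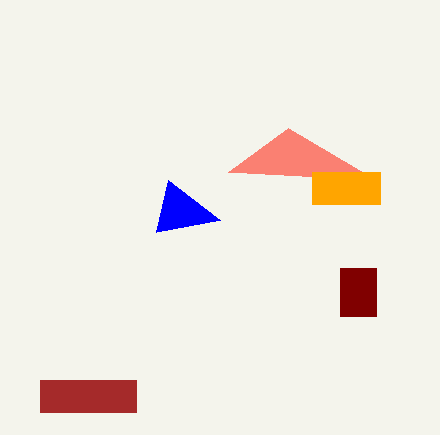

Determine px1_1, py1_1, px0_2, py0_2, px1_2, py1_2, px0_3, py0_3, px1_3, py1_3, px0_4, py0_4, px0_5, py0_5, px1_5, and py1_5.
px1_1 = 228, py1_1 = 172, px0_2 = 312, py0_2 = 172, px1_2 = 380, py1_2 = 204, px0_3 = 40, py0_3 = 380, px1_3 = 136, py1_3 = 412, px0_4 = 220, py0_4 = 220, px0_5 = 340, py0_5 = 268, px1_5 = 376, py1_5 = 316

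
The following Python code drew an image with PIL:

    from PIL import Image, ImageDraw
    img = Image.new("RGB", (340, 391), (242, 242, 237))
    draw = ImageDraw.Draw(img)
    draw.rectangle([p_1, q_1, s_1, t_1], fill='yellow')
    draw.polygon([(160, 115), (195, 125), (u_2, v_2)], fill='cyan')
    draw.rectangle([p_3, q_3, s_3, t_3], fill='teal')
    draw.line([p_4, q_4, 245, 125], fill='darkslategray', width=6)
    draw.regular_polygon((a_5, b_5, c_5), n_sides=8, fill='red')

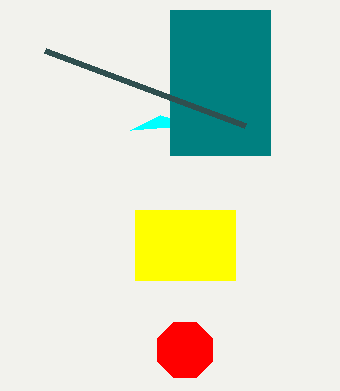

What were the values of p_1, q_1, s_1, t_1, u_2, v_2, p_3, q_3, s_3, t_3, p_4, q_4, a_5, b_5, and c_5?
p_1 = 135, q_1 = 210, s_1 = 235, t_1 = 280, u_2 = 130, v_2 = 130, p_3 = 170, q_3 = 10, s_3 = 270, t_3 = 155, p_4 = 45, q_4 = 50, a_5 = 185, b_5 = 350, c_5 = 30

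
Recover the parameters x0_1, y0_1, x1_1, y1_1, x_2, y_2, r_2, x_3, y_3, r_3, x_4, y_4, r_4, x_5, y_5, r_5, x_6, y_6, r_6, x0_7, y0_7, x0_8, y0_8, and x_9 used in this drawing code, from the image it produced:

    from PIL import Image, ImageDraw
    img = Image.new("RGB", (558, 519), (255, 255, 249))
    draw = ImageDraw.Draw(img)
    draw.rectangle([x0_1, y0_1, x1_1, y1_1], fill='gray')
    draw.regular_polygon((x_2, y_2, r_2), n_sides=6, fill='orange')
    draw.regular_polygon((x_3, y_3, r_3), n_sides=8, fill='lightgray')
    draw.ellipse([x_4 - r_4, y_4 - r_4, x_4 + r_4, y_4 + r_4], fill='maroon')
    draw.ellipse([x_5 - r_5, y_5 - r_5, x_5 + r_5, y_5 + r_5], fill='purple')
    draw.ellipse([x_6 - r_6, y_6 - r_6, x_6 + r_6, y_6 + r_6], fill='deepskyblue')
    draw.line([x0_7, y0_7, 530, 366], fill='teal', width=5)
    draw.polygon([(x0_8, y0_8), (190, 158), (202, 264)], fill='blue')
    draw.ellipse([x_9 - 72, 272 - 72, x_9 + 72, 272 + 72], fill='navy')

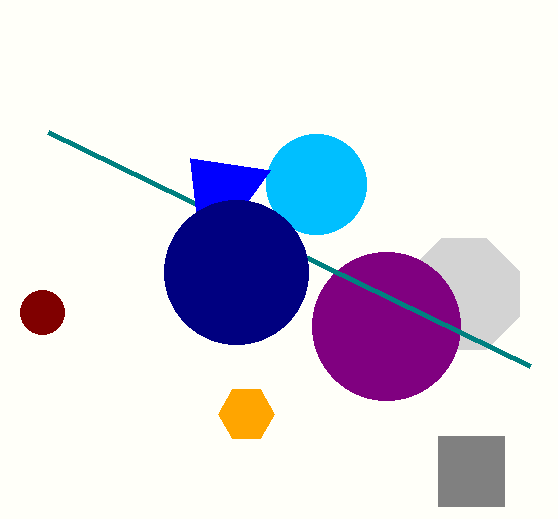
x0_1 = 438, y0_1 = 436, x1_1 = 504, y1_1 = 506, x_2 = 246, y_2 = 414, r_2 = 28, x_3 = 464, y_3 = 294, r_3 = 60, x_4 = 42, y_4 = 312, r_4 = 22, x_5 = 386, y_5 = 326, r_5 = 74, x_6 = 316, y_6 = 184, r_6 = 50, x0_7 = 48, y0_7 = 132, x0_8 = 270, y0_8 = 170, x_9 = 236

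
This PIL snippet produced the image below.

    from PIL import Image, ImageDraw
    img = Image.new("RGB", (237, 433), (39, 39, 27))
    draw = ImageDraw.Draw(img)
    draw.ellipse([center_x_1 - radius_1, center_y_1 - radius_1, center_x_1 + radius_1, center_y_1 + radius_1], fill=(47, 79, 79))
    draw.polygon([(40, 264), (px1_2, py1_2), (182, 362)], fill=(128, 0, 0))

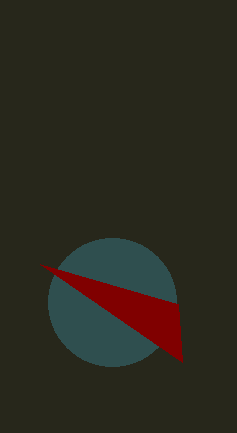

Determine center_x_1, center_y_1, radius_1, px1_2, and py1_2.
center_x_1 = 112, center_y_1 = 302, radius_1 = 64, px1_2 = 178, py1_2 = 304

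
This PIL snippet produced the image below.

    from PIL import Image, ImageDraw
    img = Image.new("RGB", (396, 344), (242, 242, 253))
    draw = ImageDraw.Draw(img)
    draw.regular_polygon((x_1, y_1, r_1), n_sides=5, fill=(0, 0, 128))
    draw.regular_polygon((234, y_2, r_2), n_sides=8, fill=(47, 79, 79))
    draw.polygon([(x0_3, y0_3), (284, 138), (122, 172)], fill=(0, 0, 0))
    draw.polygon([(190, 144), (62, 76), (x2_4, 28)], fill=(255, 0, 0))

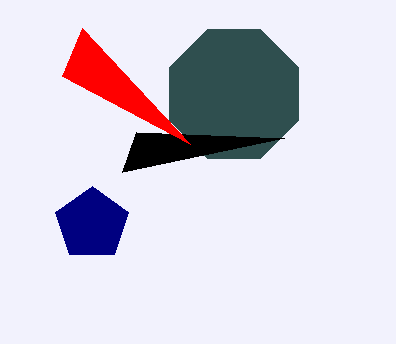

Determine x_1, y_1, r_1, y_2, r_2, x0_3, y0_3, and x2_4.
x_1 = 92; y_1 = 224; r_1 = 38; y_2 = 94; r_2 = 70; x0_3 = 136; y0_3 = 132; x2_4 = 82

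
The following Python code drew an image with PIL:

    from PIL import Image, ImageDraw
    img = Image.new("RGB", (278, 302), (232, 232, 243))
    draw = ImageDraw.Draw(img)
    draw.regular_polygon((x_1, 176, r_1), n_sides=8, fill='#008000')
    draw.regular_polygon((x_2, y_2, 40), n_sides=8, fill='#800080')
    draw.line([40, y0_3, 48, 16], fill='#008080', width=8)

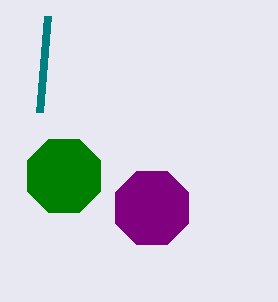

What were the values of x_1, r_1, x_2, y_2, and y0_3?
x_1 = 64
r_1 = 40
x_2 = 152
y_2 = 208
y0_3 = 112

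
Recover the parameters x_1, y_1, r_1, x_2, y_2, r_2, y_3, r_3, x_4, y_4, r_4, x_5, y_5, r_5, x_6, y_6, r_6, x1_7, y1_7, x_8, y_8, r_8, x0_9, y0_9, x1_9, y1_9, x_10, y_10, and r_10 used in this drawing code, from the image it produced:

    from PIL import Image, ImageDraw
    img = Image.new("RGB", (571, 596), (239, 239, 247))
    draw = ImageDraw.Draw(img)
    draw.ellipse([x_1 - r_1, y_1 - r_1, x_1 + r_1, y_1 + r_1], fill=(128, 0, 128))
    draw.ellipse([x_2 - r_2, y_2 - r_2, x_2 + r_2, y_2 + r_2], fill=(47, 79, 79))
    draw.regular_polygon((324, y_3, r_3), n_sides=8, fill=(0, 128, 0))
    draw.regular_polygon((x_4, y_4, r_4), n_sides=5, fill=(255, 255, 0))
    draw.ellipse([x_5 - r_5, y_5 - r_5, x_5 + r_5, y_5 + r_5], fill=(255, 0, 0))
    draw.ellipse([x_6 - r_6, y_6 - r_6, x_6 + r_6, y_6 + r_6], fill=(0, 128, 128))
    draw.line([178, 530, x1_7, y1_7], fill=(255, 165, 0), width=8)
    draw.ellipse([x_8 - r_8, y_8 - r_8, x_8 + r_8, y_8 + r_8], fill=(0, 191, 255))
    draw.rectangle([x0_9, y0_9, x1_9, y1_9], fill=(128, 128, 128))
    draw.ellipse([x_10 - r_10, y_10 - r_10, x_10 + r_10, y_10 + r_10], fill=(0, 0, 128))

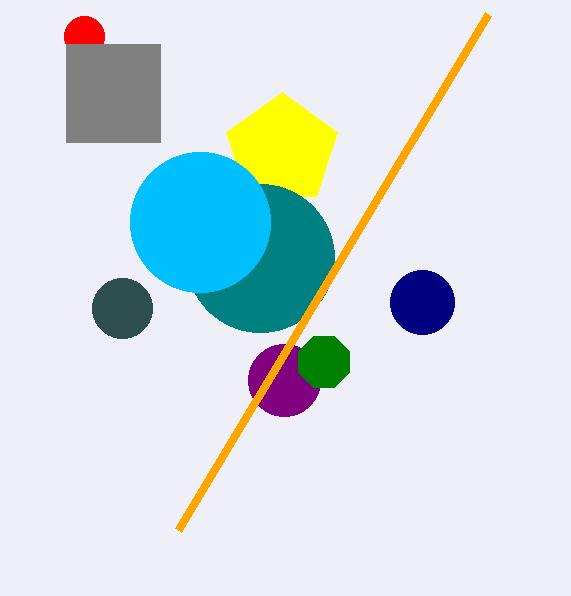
x_1 = 284; y_1 = 380; r_1 = 36; x_2 = 122; y_2 = 308; r_2 = 30; y_3 = 362; r_3 = 28; x_4 = 282; y_4 = 150; r_4 = 58; x_5 = 84; y_5 = 36; r_5 = 20; x_6 = 260; y_6 = 258; r_6 = 74; x1_7 = 488; y1_7 = 14; x_8 = 200; y_8 = 222; r_8 = 70; x0_9 = 66; y0_9 = 44; x1_9 = 160; y1_9 = 142; x_10 = 422; y_10 = 302; r_10 = 32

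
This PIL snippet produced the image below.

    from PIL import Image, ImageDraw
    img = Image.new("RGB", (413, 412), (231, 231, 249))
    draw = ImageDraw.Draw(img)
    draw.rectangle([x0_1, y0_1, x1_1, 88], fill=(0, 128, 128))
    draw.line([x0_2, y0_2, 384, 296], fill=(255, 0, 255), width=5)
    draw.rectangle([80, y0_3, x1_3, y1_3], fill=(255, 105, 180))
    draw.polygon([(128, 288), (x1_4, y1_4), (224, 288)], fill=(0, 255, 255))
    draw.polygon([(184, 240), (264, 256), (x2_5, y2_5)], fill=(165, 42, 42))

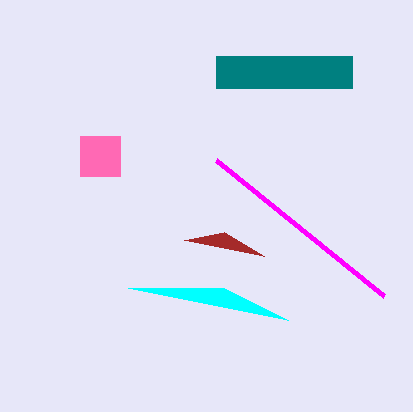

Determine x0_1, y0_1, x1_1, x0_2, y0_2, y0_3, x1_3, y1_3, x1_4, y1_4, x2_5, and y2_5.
x0_1 = 216; y0_1 = 56; x1_1 = 352; x0_2 = 216; y0_2 = 160; y0_3 = 136; x1_3 = 120; y1_3 = 176; x1_4 = 288; y1_4 = 320; x2_5 = 224; y2_5 = 232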